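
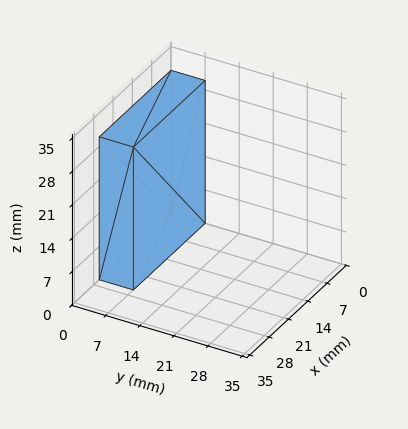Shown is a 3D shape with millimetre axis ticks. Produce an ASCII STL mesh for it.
Reading the render: the shape is a rectangular box, roughly 26 × 7 mm footprint and 30 mm tall (dimensions read to the nearest mm from the axis ticks). For the STL, each face is triangulated and given an outward normal.

solid part
  facet normal 0.0000 0.0000 -1.0000
    outer loop
      vertex 26.0 7.0 0.0
      vertex 26.0 0.0 0.0
      vertex 0.0 0.0 0.0
    endloop
  endfacet
  facet normal 0.0000 0.0000 -1.0000
    outer loop
      vertex 0.0 7.0 0.0
      vertex 26.0 7.0 0.0
      vertex 0.0 0.0 0.0
    endloop
  endfacet
  facet normal 0.0000 0.0000 1.0000
    outer loop
      vertex 0.0 0.0 30.0
      vertex 26.0 0.0 30.0
      vertex 26.0 7.0 30.0
    endloop
  endfacet
  facet normal 0.0000 0.0000 1.0000
    outer loop
      vertex 0.0 0.0 30.0
      vertex 26.0 7.0 30.0
      vertex 0.0 7.0 30.0
    endloop
  endfacet
  facet normal 0.0000 -1.0000 0.0000
    outer loop
      vertex 0.0 0.0 0.0
      vertex 26.0 0.0 0.0
      vertex 26.0 0.0 30.0
    endloop
  endfacet
  facet normal 0.0000 -1.0000 0.0000
    outer loop
      vertex 0.0 0.0 0.0
      vertex 26.0 0.0 30.0
      vertex 0.0 0.0 30.0
    endloop
  endfacet
  facet normal 0.0000 1.0000 0.0000
    outer loop
      vertex 26.0 7.0 30.0
      vertex 26.0 7.0 0.0
      vertex 0.0 7.0 0.0
    endloop
  endfacet
  facet normal 0.0000 1.0000 0.0000
    outer loop
      vertex 0.0 7.0 30.0
      vertex 26.0 7.0 30.0
      vertex 0.0 7.0 0.0
    endloop
  endfacet
  facet normal -1.0000 0.0000 0.0000
    outer loop
      vertex 0.0 7.0 30.0
      vertex 0.0 7.0 0.0
      vertex 0.0 0.0 0.0
    endloop
  endfacet
  facet normal -1.0000 0.0000 0.0000
    outer loop
      vertex 0.0 0.0 30.0
      vertex 0.0 7.0 30.0
      vertex 0.0 0.0 0.0
    endloop
  endfacet
  facet normal 1.0000 0.0000 0.0000
    outer loop
      vertex 26.0 0.0 0.0
      vertex 26.0 7.0 0.0
      vertex 26.0 7.0 30.0
    endloop
  endfacet
  facet normal 1.0000 0.0000 0.0000
    outer loop
      vertex 26.0 0.0 0.0
      vertex 26.0 7.0 30.0
      vertex 26.0 0.0 30.0
    endloop
  endfacet
endsolid part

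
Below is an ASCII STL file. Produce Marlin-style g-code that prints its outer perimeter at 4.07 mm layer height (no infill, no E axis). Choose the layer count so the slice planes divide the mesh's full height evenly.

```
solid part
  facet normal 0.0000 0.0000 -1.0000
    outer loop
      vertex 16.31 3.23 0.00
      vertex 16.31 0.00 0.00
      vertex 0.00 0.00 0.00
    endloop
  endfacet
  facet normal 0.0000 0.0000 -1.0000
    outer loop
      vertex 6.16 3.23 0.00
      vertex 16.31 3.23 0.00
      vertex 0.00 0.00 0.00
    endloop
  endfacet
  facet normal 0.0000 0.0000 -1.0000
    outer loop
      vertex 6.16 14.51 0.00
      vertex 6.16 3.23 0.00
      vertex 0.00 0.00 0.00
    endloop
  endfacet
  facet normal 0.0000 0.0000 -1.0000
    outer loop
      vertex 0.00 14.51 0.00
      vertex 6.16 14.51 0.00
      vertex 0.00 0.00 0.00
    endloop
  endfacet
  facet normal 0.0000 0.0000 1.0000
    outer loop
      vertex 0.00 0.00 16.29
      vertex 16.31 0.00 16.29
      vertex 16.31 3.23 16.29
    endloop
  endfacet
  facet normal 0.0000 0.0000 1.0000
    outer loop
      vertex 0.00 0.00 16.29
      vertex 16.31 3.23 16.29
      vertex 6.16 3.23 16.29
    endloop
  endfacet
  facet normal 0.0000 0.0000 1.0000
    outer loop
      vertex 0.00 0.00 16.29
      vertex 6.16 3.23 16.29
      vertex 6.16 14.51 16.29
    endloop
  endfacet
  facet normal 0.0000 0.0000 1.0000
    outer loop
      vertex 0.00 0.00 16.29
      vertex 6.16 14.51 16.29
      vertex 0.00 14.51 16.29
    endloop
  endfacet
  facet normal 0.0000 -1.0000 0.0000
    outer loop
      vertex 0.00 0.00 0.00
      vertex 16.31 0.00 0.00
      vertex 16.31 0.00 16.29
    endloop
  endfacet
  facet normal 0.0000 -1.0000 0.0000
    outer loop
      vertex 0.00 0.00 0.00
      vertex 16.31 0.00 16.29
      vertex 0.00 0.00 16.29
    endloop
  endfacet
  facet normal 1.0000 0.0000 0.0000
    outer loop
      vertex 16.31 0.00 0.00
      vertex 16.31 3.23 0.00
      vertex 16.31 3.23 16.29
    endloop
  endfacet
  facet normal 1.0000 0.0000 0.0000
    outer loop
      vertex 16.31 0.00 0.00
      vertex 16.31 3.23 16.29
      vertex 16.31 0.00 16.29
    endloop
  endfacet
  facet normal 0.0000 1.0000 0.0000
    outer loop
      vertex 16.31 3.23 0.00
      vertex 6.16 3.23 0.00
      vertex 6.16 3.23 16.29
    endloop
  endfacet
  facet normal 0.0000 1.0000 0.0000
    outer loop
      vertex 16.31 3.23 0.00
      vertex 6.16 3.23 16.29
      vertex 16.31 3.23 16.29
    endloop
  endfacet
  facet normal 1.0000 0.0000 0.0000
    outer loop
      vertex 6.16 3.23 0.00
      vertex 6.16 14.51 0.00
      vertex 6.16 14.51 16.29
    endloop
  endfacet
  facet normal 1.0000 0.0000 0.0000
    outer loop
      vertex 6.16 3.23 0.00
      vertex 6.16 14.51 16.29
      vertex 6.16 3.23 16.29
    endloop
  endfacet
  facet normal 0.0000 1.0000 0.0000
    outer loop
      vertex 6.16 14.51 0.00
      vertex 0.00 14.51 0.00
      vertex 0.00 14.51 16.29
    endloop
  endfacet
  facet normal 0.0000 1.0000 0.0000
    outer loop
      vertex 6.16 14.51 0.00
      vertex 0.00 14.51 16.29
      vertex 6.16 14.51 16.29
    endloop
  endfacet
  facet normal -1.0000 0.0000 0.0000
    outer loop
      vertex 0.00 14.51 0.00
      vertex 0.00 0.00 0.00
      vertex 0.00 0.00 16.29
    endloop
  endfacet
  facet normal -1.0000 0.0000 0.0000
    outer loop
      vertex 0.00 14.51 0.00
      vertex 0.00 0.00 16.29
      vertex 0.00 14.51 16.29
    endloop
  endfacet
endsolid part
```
; perimeter-only toolpath
G21 ; units = mm
G90 ; absolute positioning
G28 ; home
; layer 1
G0 Z4.07
G0 X0.00 Y0.00
G1 X16.31 Y0.00
G1 X16.31 Y3.23
G1 X6.16 Y3.23
G1 X6.16 Y14.51
G1 X0.00 Y14.51
G1 X0.00 Y0.00
; layer 2
G0 Z8.14
G0 X0.00 Y0.00
G1 X16.31 Y0.00
G1 X16.31 Y3.23
G1 X6.16 Y3.23
G1 X6.16 Y14.51
G1 X0.00 Y14.51
G1 X0.00 Y0.00
; layer 3
G0 Z12.22
G0 X0.00 Y0.00
G1 X16.31 Y0.00
G1 X16.31 Y3.23
G1 X6.16 Y3.23
G1 X6.16 Y14.51
G1 X0.00 Y14.51
G1 X0.00 Y0.00
; layer 4
G0 Z16.29
G0 X0.00 Y0.00
G1 X16.31 Y0.00
G1 X16.31 Y3.23
G1 X6.16 Y3.23
G1 X6.16 Y14.51
G1 X0.00 Y14.51
G1 X0.00 Y0.00
M2 ; end

The solid is an L-shaped prism: outer 16.3 × 14.5 mm, arm thicknesses ≈ 3.23 mm (horizontal) and 6.16 mm (vertical), extruded 16.3 mm in z. Slicing at Δz = 4.07 mm — 4 equal slices spanning the solid's height, so layer i sits at z = i·h/4 — gives 4 non-empty perimeters. Each is a 6-segment closed polygon; G0 lifts to the layer z and rapids to the start vertex, then G1 traces the edges.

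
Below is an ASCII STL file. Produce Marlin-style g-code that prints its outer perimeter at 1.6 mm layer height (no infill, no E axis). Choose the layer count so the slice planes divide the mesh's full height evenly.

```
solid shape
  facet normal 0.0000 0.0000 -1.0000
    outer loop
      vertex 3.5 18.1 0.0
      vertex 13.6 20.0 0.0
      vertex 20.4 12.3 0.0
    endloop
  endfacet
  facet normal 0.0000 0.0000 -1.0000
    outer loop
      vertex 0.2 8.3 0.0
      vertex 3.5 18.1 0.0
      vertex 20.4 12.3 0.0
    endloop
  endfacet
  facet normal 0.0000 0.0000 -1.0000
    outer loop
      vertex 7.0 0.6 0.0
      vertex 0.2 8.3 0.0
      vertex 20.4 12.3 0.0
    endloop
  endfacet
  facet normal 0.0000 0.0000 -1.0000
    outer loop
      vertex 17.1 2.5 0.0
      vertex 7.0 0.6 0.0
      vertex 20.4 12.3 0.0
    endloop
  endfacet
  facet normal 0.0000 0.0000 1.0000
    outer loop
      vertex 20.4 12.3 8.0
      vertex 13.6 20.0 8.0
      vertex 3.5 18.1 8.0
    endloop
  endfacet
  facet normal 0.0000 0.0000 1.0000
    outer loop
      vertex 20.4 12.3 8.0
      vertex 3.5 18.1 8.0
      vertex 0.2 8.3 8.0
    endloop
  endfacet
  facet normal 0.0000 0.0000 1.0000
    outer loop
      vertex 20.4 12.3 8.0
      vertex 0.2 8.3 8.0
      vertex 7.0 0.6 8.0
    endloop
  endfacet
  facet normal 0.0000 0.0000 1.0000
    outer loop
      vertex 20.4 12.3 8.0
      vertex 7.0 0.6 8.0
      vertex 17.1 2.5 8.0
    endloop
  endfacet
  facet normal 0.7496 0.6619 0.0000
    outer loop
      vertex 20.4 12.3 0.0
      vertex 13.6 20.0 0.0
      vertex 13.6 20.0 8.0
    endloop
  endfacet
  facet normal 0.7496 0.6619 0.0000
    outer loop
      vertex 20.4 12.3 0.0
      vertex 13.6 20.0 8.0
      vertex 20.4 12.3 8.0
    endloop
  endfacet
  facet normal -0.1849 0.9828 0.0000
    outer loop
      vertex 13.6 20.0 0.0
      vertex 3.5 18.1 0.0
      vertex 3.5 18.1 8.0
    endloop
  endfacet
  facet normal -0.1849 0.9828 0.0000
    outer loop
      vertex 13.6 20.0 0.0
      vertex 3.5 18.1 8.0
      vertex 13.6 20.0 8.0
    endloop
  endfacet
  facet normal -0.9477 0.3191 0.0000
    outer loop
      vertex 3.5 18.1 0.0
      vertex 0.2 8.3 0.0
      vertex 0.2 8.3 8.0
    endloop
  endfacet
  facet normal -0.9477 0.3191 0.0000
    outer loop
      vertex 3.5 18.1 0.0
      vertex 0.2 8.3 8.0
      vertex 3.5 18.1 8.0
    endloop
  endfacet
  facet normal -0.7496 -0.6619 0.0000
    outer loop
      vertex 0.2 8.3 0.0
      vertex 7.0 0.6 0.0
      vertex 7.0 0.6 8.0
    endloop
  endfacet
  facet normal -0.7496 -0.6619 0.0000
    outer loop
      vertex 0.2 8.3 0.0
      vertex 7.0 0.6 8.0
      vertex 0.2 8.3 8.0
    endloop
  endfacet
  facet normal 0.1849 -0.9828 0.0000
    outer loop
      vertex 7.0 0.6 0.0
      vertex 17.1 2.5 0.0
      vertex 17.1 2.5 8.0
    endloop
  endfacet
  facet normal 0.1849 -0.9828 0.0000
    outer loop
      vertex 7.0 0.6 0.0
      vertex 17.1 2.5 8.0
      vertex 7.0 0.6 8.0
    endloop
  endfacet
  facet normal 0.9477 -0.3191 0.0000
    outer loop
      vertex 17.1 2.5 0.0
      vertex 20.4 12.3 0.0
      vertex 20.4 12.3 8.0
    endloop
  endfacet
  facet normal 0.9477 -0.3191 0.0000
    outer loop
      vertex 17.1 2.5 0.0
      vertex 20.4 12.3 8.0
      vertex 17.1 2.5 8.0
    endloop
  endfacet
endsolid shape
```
; perimeter-only toolpath
G21 ; units = mm
G90 ; absolute positioning
G28 ; home
; layer 1
G0 Z1.6
G0 X20.4 Y12.3
G1 X13.6 Y20.0
G1 X3.5 Y18.1
G1 X0.2 Y8.3
G1 X7.0 Y0.6
G1 X17.1 Y2.5
G1 X20.4 Y12.3
; layer 2
G0 Z3.2
G0 X20.4 Y12.3
G1 X13.6 Y20.0
G1 X3.5 Y18.1
G1 X0.2 Y8.3
G1 X7.0 Y0.6
G1 X17.1 Y2.5
G1 X20.4 Y12.3
; layer 3
G0 Z4.8
G0 X20.4 Y12.3
G1 X13.6 Y20.0
G1 X3.5 Y18.1
G1 X0.2 Y8.3
G1 X7.0 Y0.6
G1 X17.1 Y2.5
G1 X20.4 Y12.3
; layer 4
G0 Z6.4
G0 X20.4 Y12.3
G1 X13.6 Y20.0
G1 X3.5 Y18.1
G1 X0.2 Y8.3
G1 X7.0 Y0.6
G1 X17.1 Y2.5
G1 X20.4 Y12.3
; layer 5
G0 Z8.0
G0 X20.4 Y12.3
G1 X13.6 Y20.0
G1 X3.5 Y18.1
G1 X0.2 Y8.3
G1 X7.0 Y0.6
G1 X17.1 Y2.5
G1 X20.4 Y12.3
M2 ; end

The solid is a regular 6-sided prism (a cylinder approximated with 6 flat sides), circumscribed radius ≈ 10.3 mm, height ≈ 8 mm. Slicing at Δz = 1.6 mm — 5 equal slices spanning the solid's height, so layer i sits at z = i·h/5 — gives 5 non-empty perimeters. Each is a 6-segment closed polygon; G0 lifts to the layer z and rapids to the start vertex, then G1 traces the edges.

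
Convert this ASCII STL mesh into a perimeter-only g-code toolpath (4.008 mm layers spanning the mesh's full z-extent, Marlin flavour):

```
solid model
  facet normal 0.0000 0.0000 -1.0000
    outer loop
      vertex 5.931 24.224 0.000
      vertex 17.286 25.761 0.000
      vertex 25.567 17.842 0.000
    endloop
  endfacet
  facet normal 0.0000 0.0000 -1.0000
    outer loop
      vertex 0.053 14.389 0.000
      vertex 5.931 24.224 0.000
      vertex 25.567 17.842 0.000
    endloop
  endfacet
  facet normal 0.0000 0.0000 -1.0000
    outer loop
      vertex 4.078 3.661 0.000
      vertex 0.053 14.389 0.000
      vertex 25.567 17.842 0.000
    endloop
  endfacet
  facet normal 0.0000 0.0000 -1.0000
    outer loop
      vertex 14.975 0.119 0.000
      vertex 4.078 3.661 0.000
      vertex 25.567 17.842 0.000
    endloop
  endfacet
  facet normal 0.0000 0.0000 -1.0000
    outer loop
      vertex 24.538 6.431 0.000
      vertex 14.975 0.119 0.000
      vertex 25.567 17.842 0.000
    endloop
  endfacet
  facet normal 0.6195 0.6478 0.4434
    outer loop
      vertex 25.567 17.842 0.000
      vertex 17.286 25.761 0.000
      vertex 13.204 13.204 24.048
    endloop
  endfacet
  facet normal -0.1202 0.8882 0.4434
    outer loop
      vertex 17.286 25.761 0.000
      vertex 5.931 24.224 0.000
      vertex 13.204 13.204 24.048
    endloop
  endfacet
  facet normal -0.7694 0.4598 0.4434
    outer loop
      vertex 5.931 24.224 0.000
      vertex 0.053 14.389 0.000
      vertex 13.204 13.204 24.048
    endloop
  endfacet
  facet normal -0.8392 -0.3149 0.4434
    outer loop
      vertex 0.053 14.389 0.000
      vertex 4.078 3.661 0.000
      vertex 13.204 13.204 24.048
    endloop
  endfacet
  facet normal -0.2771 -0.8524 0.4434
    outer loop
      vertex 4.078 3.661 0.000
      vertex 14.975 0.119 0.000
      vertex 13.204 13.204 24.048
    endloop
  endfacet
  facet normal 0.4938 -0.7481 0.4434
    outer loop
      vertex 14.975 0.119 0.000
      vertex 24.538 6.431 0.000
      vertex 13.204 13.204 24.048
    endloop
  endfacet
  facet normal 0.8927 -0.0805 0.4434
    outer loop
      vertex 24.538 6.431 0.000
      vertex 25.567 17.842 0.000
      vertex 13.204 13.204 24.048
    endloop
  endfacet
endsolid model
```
; perimeter-only toolpath
G21 ; units = mm
G90 ; absolute positioning
G28 ; home
; layer 1
G0 Z4.008
G0 X23.506 Y17.069
G1 X16.606 Y23.668
G1 X7.143 Y22.387
G1 X2.245 Y14.191
G1 X5.599 Y5.252
G1 X14.680 Y2.300
G1 X22.649 Y7.560
G1 X23.506 Y17.069
; layer 2
G0 Z8.016
G0 X21.446 Y16.296
G1 X15.925 Y21.575
G1 X8.355 Y20.551
G1 X4.437 Y13.994
G1 X7.120 Y6.842
G1 X14.385 Y4.481
G1 X20.760 Y8.689
G1 X21.446 Y16.296
; layer 3
G0 Z12.024
G0 X19.386 Y15.523
G1 X15.245 Y19.482
G1 X9.568 Y18.714
G1 X6.629 Y13.796
G1 X8.641 Y8.433
G1 X14.090 Y6.662
G1 X18.871 Y9.818
G1 X19.386 Y15.523
; layer 4
G0 Z16.032
G0 X17.325 Y14.750
G1 X14.565 Y17.390
G1 X10.780 Y16.877
G1 X8.820 Y13.599
G1 X10.162 Y10.023
G1 X13.794 Y8.842
G1 X16.982 Y10.946
G1 X17.325 Y14.750
; layer 5
G0 Z20.040
G0 X15.264 Y13.977
G1 X13.884 Y15.297
G1 X11.992 Y15.041
G1 X11.012 Y13.402
G1 X11.683 Y11.614
G1 X13.499 Y11.023
G1 X15.093 Y12.075
G1 X15.264 Y13.977
M2 ; end

The solid is a regular 7-sided pyramid, base circumscribed radius ≈ 13.2 mm, apex at z ≈ 24 mm. Slicing at Δz = 4.008 mm — 6 equal slices spanning the solid's height, so layer i sits at z = i·h/6 — gives 5 non-empty perimeters. Each is a 7-segment closed polygon; G0 lifts to the layer z and rapids to the start vertex, then G1 traces the edges. The cross-section shrinks linearly with z (the slice at the apex is degenerate and omitted).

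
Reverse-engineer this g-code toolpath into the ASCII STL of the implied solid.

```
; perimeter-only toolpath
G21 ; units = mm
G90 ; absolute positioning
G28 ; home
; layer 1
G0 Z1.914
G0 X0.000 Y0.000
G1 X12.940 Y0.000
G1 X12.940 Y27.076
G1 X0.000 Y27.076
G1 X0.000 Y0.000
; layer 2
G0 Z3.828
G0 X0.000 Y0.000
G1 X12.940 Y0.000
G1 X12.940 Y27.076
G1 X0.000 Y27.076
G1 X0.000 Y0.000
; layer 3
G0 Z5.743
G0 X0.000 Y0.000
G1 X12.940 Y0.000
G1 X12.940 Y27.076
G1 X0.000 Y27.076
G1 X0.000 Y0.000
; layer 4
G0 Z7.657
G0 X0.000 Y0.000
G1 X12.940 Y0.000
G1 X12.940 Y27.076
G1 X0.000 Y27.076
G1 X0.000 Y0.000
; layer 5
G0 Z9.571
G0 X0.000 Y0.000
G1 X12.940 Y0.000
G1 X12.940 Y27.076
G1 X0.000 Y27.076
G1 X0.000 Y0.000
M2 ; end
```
solid part
  facet normal 0.0000 0.0000 -1.0000
    outer loop
      vertex 12.940 27.076 0.000
      vertex 12.940 0.000 0.000
      vertex 0.000 0.000 0.000
    endloop
  endfacet
  facet normal 0.0000 0.0000 -1.0000
    outer loop
      vertex 0.000 27.076 0.000
      vertex 12.940 27.076 0.000
      vertex 0.000 0.000 0.000
    endloop
  endfacet
  facet normal 0.0000 0.0000 1.0000
    outer loop
      vertex 0.000 0.000 9.571
      vertex 12.940 0.000 9.571
      vertex 12.940 27.076 9.571
    endloop
  endfacet
  facet normal 0.0000 0.0000 1.0000
    outer loop
      vertex 0.000 0.000 9.571
      vertex 12.940 27.076 9.571
      vertex 0.000 27.076 9.571
    endloop
  endfacet
  facet normal 0.0000 -1.0000 0.0000
    outer loop
      vertex 0.000 0.000 0.000
      vertex 12.940 0.000 0.000
      vertex 12.940 0.000 9.571
    endloop
  endfacet
  facet normal 0.0000 -1.0000 0.0000
    outer loop
      vertex 0.000 0.000 0.000
      vertex 12.940 0.000 9.571
      vertex 0.000 0.000 9.571
    endloop
  endfacet
  facet normal 0.0000 1.0000 0.0000
    outer loop
      vertex 12.940 27.076 9.571
      vertex 12.940 27.076 0.000
      vertex 0.000 27.076 0.000
    endloop
  endfacet
  facet normal 0.0000 1.0000 0.0000
    outer loop
      vertex 0.000 27.076 9.571
      vertex 12.940 27.076 9.571
      vertex 0.000 27.076 0.000
    endloop
  endfacet
  facet normal -1.0000 0.0000 0.0000
    outer loop
      vertex 0.000 27.076 9.571
      vertex 0.000 27.076 0.000
      vertex 0.000 0.000 0.000
    endloop
  endfacet
  facet normal -1.0000 0.0000 0.0000
    outer loop
      vertex 0.000 0.000 9.571
      vertex 0.000 27.076 9.571
      vertex 0.000 0.000 0.000
    endloop
  endfacet
  facet normal 1.0000 0.0000 0.0000
    outer loop
      vertex 12.940 0.000 0.000
      vertex 12.940 27.076 0.000
      vertex 12.940 27.076 9.571
    endloop
  endfacet
  facet normal 1.0000 0.0000 0.0000
    outer loop
      vertex 12.940 0.000 0.000
      vertex 12.940 27.076 9.571
      vertex 12.940 0.000 9.571
    endloop
  endfacet
endsolid part

The G0 Z moves step by Δz≈1.914 mm. Every layer's G1 loop is the same polygon, so the solid is a straight extrusion of it from z=0 to z≈9.57. Closing with flat bottom and top caps and triangulating gives 12 facets — a rectangular box, roughly 12.9 × 27.1 mm footprint and 9.57 mm tall.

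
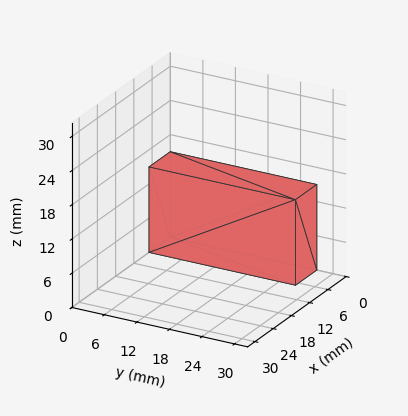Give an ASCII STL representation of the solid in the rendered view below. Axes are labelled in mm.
Reading the render: the shape is a rectangular box, roughly 7 × 27 mm footprint and 15 mm tall (dimensions read to the nearest mm from the axis ticks). For the STL, each face is triangulated and given an outward normal.

solid part
  facet normal 0.0000 0.0000 -1.0000
    outer loop
      vertex 7.0 27.0 0.0
      vertex 7.0 0.0 0.0
      vertex 0.0 0.0 0.0
    endloop
  endfacet
  facet normal 0.0000 0.0000 -1.0000
    outer loop
      vertex 0.0 27.0 0.0
      vertex 7.0 27.0 0.0
      vertex 0.0 0.0 0.0
    endloop
  endfacet
  facet normal 0.0000 0.0000 1.0000
    outer loop
      vertex 0.0 0.0 15.0
      vertex 7.0 0.0 15.0
      vertex 7.0 27.0 15.0
    endloop
  endfacet
  facet normal 0.0000 0.0000 1.0000
    outer loop
      vertex 0.0 0.0 15.0
      vertex 7.0 27.0 15.0
      vertex 0.0 27.0 15.0
    endloop
  endfacet
  facet normal 0.0000 -1.0000 0.0000
    outer loop
      vertex 0.0 0.0 0.0
      vertex 7.0 0.0 0.0
      vertex 7.0 0.0 15.0
    endloop
  endfacet
  facet normal 0.0000 -1.0000 0.0000
    outer loop
      vertex 0.0 0.0 0.0
      vertex 7.0 0.0 15.0
      vertex 0.0 0.0 15.0
    endloop
  endfacet
  facet normal 0.0000 1.0000 0.0000
    outer loop
      vertex 7.0 27.0 15.0
      vertex 7.0 27.0 0.0
      vertex 0.0 27.0 0.0
    endloop
  endfacet
  facet normal 0.0000 1.0000 0.0000
    outer loop
      vertex 0.0 27.0 15.0
      vertex 7.0 27.0 15.0
      vertex 0.0 27.0 0.0
    endloop
  endfacet
  facet normal -1.0000 0.0000 0.0000
    outer loop
      vertex 0.0 27.0 15.0
      vertex 0.0 27.0 0.0
      vertex 0.0 0.0 0.0
    endloop
  endfacet
  facet normal -1.0000 0.0000 0.0000
    outer loop
      vertex 0.0 0.0 15.0
      vertex 0.0 27.0 15.0
      vertex 0.0 0.0 0.0
    endloop
  endfacet
  facet normal 1.0000 0.0000 0.0000
    outer loop
      vertex 7.0 0.0 0.0
      vertex 7.0 27.0 0.0
      vertex 7.0 27.0 15.0
    endloop
  endfacet
  facet normal 1.0000 0.0000 0.0000
    outer loop
      vertex 7.0 0.0 0.0
      vertex 7.0 27.0 15.0
      vertex 7.0 0.0 15.0
    endloop
  endfacet
endsolid part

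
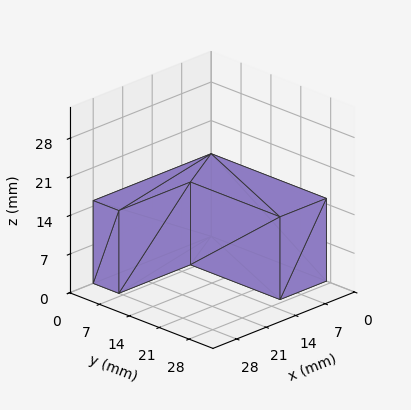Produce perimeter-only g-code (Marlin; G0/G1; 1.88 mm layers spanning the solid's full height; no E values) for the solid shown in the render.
Reading the render: the shape is an L-shaped prism: outer 28 × 27 mm, arm thicknesses ≈ 6 mm (horizontal) and 11 mm (vertical), extruded 15 mm in z (dimensions read to the nearest mm from the axis ticks). For the g-code, the solid's height is divided into equal slices at the stated Δz and each level perimeter traced with G1 moves after a G0 lift.

; perimeter-only toolpath
G21 ; units = mm
G90 ; absolute positioning
G28 ; home
; layer 1
G0 Z1.88
G0 X0.00 Y0.00
G1 X28.00 Y0.00
G1 X28.00 Y6.00
G1 X11.00 Y6.00
G1 X11.00 Y27.00
G1 X0.00 Y27.00
G1 X0.00 Y0.00
; layer 2
G0 Z3.75
G0 X0.00 Y0.00
G1 X28.00 Y0.00
G1 X28.00 Y6.00
G1 X11.00 Y6.00
G1 X11.00 Y27.00
G1 X0.00 Y27.00
G1 X0.00 Y0.00
; layer 3
G0 Z5.62
G0 X0.00 Y0.00
G1 X28.00 Y0.00
G1 X28.00 Y6.00
G1 X11.00 Y6.00
G1 X11.00 Y27.00
G1 X0.00 Y27.00
G1 X0.00 Y0.00
; layer 4
G0 Z7.50
G0 X0.00 Y0.00
G1 X28.00 Y0.00
G1 X28.00 Y6.00
G1 X11.00 Y6.00
G1 X11.00 Y27.00
G1 X0.00 Y27.00
G1 X0.00 Y0.00
; layer 5
G0 Z9.38
G0 X0.00 Y0.00
G1 X28.00 Y0.00
G1 X28.00 Y6.00
G1 X11.00 Y6.00
G1 X11.00 Y27.00
G1 X0.00 Y27.00
G1 X0.00 Y0.00
; layer 6
G0 Z11.25
G0 X0.00 Y0.00
G1 X28.00 Y0.00
G1 X28.00 Y6.00
G1 X11.00 Y6.00
G1 X11.00 Y27.00
G1 X0.00 Y27.00
G1 X0.00 Y0.00
; layer 7
G0 Z13.12
G0 X0.00 Y0.00
G1 X28.00 Y0.00
G1 X28.00 Y6.00
G1 X11.00 Y6.00
G1 X11.00 Y27.00
G1 X0.00 Y27.00
G1 X0.00 Y0.00
; layer 8
G0 Z15.00
G0 X0.00 Y0.00
G1 X28.00 Y0.00
G1 X28.00 Y6.00
G1 X11.00 Y6.00
G1 X11.00 Y27.00
G1 X0.00 Y27.00
G1 X0.00 Y0.00
M2 ; end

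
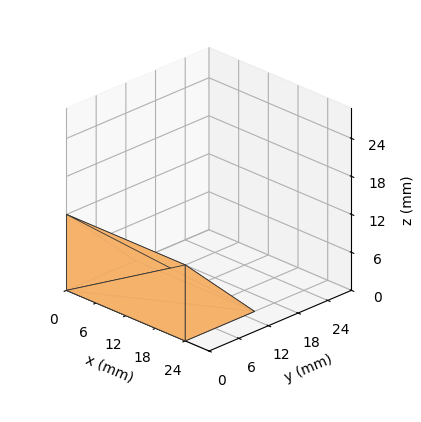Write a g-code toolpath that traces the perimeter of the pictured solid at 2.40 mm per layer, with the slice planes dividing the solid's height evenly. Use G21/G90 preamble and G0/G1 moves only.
Reading the render: the shape is a wedge (ramp): 24 × 14 mm base, rising to 12 mm along the y=0 edge and sloping linearly to z=0 at y=14 (dimensions read to the nearest mm from the axis ticks). For the g-code, the solid's height is divided into equal slices at the stated Δz and each level perimeter traced with G1 moves after a G0 lift.

; perimeter-only toolpath
G21 ; units = mm
G90 ; absolute positioning
G28 ; home
; layer 1
G0 Z2.40
G0 X0.00 Y0.00
G1 X24.00 Y0.00
G1 X24.00 Y11.20
G1 X0.00 Y11.20
G1 X0.00 Y0.00
; layer 2
G0 Z4.80
G0 X0.00 Y0.00
G1 X24.00 Y0.00
G1 X24.00 Y8.40
G1 X0.00 Y8.40
G1 X0.00 Y0.00
; layer 3
G0 Z7.20
G0 X0.00 Y0.00
G1 X24.00 Y0.00
G1 X24.00 Y5.60
G1 X0.00 Y5.60
G1 X0.00 Y0.00
; layer 4
G0 Z9.60
G0 X0.00 Y0.00
G1 X24.00 Y0.00
G1 X24.00 Y2.80
G1 X0.00 Y2.80
G1 X0.00 Y0.00
M2 ; end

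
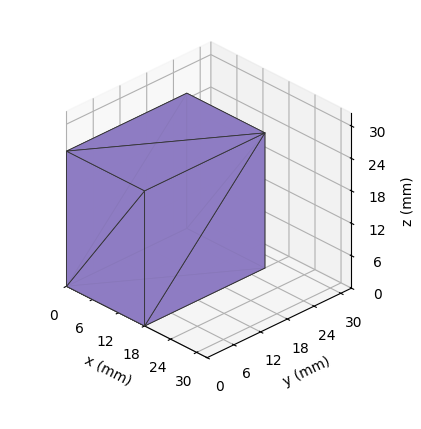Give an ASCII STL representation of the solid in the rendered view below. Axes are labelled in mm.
Reading the render: the shape is a rectangular box, roughly 18 × 27 mm footprint and 25 mm tall (dimensions read to the nearest mm from the axis ticks). For the STL, each face is triangulated and given an outward normal.

solid part
  facet normal 0.0000 0.0000 -1.0000
    outer loop
      vertex 18.0 27.0 0.0
      vertex 18.0 0.0 0.0
      vertex 0.0 0.0 0.0
    endloop
  endfacet
  facet normal 0.0000 0.0000 -1.0000
    outer loop
      vertex 0.0 27.0 0.0
      vertex 18.0 27.0 0.0
      vertex 0.0 0.0 0.0
    endloop
  endfacet
  facet normal 0.0000 0.0000 1.0000
    outer loop
      vertex 0.0 0.0 25.0
      vertex 18.0 0.0 25.0
      vertex 18.0 27.0 25.0
    endloop
  endfacet
  facet normal 0.0000 0.0000 1.0000
    outer loop
      vertex 0.0 0.0 25.0
      vertex 18.0 27.0 25.0
      vertex 0.0 27.0 25.0
    endloop
  endfacet
  facet normal 0.0000 -1.0000 0.0000
    outer loop
      vertex 0.0 0.0 0.0
      vertex 18.0 0.0 0.0
      vertex 18.0 0.0 25.0
    endloop
  endfacet
  facet normal 0.0000 -1.0000 0.0000
    outer loop
      vertex 0.0 0.0 0.0
      vertex 18.0 0.0 25.0
      vertex 0.0 0.0 25.0
    endloop
  endfacet
  facet normal 0.0000 1.0000 0.0000
    outer loop
      vertex 18.0 27.0 25.0
      vertex 18.0 27.0 0.0
      vertex 0.0 27.0 0.0
    endloop
  endfacet
  facet normal 0.0000 1.0000 0.0000
    outer loop
      vertex 0.0 27.0 25.0
      vertex 18.0 27.0 25.0
      vertex 0.0 27.0 0.0
    endloop
  endfacet
  facet normal -1.0000 0.0000 0.0000
    outer loop
      vertex 0.0 27.0 25.0
      vertex 0.0 27.0 0.0
      vertex 0.0 0.0 0.0
    endloop
  endfacet
  facet normal -1.0000 0.0000 0.0000
    outer loop
      vertex 0.0 0.0 25.0
      vertex 0.0 27.0 25.0
      vertex 0.0 0.0 0.0
    endloop
  endfacet
  facet normal 1.0000 0.0000 0.0000
    outer loop
      vertex 18.0 0.0 0.0
      vertex 18.0 27.0 0.0
      vertex 18.0 27.0 25.0
    endloop
  endfacet
  facet normal 1.0000 0.0000 0.0000
    outer loop
      vertex 18.0 0.0 0.0
      vertex 18.0 27.0 25.0
      vertex 18.0 0.0 25.0
    endloop
  endfacet
endsolid part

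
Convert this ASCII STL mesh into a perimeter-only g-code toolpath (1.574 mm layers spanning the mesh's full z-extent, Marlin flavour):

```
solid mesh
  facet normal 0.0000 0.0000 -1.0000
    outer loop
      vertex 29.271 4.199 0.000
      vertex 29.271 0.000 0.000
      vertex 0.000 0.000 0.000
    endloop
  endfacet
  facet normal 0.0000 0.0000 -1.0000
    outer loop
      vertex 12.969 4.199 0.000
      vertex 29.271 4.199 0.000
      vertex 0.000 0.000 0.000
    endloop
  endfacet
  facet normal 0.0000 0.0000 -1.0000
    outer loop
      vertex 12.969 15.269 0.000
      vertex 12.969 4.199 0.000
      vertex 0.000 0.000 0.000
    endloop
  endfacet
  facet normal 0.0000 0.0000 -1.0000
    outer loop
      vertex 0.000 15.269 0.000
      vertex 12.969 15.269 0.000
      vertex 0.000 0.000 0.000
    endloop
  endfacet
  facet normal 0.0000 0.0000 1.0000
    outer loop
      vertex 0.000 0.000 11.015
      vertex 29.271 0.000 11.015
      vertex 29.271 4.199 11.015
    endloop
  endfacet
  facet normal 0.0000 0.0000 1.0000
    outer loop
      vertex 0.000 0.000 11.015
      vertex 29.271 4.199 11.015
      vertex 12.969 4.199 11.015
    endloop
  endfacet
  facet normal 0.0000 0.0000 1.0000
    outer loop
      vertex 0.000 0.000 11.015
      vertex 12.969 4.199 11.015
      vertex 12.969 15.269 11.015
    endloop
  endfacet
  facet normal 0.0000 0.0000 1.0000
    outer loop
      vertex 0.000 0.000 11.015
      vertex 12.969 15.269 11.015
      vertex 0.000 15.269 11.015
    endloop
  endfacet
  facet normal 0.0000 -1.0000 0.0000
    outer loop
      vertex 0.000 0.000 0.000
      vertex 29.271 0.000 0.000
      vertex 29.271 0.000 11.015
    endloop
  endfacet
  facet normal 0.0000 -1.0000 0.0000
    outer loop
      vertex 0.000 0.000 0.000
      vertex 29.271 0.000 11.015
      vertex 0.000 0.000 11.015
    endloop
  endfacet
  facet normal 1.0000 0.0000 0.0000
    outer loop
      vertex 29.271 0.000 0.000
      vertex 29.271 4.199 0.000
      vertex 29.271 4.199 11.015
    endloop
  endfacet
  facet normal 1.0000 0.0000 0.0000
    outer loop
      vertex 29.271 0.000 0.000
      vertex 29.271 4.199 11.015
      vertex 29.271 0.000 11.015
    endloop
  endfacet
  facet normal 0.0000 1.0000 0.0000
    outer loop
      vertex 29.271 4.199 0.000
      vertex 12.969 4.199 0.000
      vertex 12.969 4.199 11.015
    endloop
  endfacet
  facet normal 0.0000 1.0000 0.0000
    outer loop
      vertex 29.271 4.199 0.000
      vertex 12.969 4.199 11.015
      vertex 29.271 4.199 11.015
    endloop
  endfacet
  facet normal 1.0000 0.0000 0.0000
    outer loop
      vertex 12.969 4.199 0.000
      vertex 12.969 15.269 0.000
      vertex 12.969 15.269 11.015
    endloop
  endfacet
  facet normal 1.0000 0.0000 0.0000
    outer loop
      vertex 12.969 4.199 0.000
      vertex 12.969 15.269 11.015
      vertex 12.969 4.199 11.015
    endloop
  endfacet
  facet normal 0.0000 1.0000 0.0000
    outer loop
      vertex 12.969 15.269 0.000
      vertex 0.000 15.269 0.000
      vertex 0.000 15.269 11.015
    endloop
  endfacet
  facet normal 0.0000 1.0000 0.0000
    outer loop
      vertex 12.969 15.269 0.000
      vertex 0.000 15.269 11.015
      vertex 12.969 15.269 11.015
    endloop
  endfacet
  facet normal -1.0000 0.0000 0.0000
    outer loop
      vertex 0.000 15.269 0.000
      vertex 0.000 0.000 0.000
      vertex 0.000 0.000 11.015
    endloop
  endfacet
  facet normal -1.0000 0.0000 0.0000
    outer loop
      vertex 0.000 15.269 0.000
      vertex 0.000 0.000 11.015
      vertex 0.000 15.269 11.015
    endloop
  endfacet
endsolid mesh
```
; perimeter-only toolpath
G21 ; units = mm
G90 ; absolute positioning
G28 ; home
; layer 1
G0 Z1.574
G0 X0.000 Y0.000
G1 X29.271 Y0.000
G1 X29.271 Y4.199
G1 X12.969 Y4.199
G1 X12.969 Y15.269
G1 X0.000 Y15.269
G1 X0.000 Y0.000
; layer 2
G0 Z3.147
G0 X0.000 Y0.000
G1 X29.271 Y0.000
G1 X29.271 Y4.199
G1 X12.969 Y4.199
G1 X12.969 Y15.269
G1 X0.000 Y15.269
G1 X0.000 Y0.000
; layer 3
G0 Z4.721
G0 X0.000 Y0.000
G1 X29.271 Y0.000
G1 X29.271 Y4.199
G1 X12.969 Y4.199
G1 X12.969 Y15.269
G1 X0.000 Y15.269
G1 X0.000 Y0.000
; layer 4
G0 Z6.294
G0 X0.000 Y0.000
G1 X29.271 Y0.000
G1 X29.271 Y4.199
G1 X12.969 Y4.199
G1 X12.969 Y15.269
G1 X0.000 Y15.269
G1 X0.000 Y0.000
; layer 5
G0 Z7.868
G0 X0.000 Y0.000
G1 X29.271 Y0.000
G1 X29.271 Y4.199
G1 X12.969 Y4.199
G1 X12.969 Y15.269
G1 X0.000 Y15.269
G1 X0.000 Y0.000
; layer 6
G0 Z9.441
G0 X0.000 Y0.000
G1 X29.271 Y0.000
G1 X29.271 Y4.199
G1 X12.969 Y4.199
G1 X12.969 Y15.269
G1 X0.000 Y15.269
G1 X0.000 Y0.000
; layer 7
G0 Z11.015
G0 X0.000 Y0.000
G1 X29.271 Y0.000
G1 X29.271 Y4.199
G1 X12.969 Y4.199
G1 X12.969 Y15.269
G1 X0.000 Y15.269
G1 X0.000 Y0.000
M2 ; end

The solid is an L-shaped prism: outer 29.3 × 15.3 mm, arm thicknesses ≈ 4.2 mm (horizontal) and 13 mm (vertical), extruded 11 mm in z. Slicing at Δz = 1.574 mm — 7 equal slices spanning the solid's height, so layer i sits at z = i·h/7 — gives 7 non-empty perimeters. Each is a 6-segment closed polygon; G0 lifts to the layer z and rapids to the start vertex, then G1 traces the edges.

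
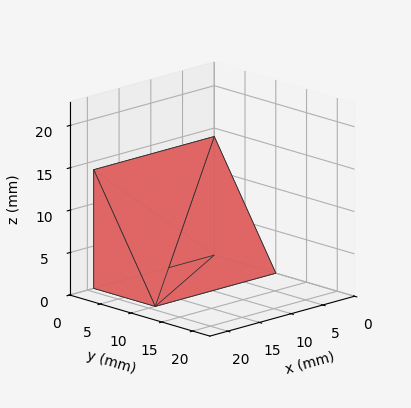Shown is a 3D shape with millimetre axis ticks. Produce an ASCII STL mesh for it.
Reading the render: the shape is a wedge (ramp): 19 × 10 mm base, rising to 14 mm along the y=0 edge and sloping linearly to z=0 at y=10 (dimensions read to the nearest mm from the axis ticks). For the STL, each face is triangulated and given an outward normal.

solid part
  facet normal 0.0000 0.0000 -1.0000
    outer loop
      vertex 19.0 10.0 0.0
      vertex 19.0 0.0 0.0
      vertex 0.0 0.0 0.0
    endloop
  endfacet
  facet normal 0.0000 0.0000 -1.0000
    outer loop
      vertex 0.0 10.0 0.0
      vertex 19.0 10.0 0.0
      vertex 0.0 0.0 0.0
    endloop
  endfacet
  facet normal 0.0000 -1.0000 0.0000
    outer loop
      vertex 0.0 0.0 0.0
      vertex 19.0 0.0 0.0
      vertex 19.0 0.0 14.0
    endloop
  endfacet
  facet normal 0.0000 -1.0000 0.0000
    outer loop
      vertex 0.0 0.0 0.0
      vertex 19.0 0.0 14.0
      vertex 0.0 0.0 14.0
    endloop
  endfacet
  facet normal 0.0000 0.8137 0.5812
    outer loop
      vertex 0.0 0.0 14.0
      vertex 19.0 0.0 14.0
      vertex 19.0 10.0 0.0
    endloop
  endfacet
  facet normal 0.0000 0.8137 0.5812
    outer loop
      vertex 0.0 0.0 14.0
      vertex 19.0 10.0 0.0
      vertex 0.0 10.0 0.0
    endloop
  endfacet
  facet normal -1.0000 0.0000 0.0000
    outer loop
      vertex 0.0 0.0 14.0
      vertex 0.0 10.0 0.0
      vertex 0.0 0.0 0.0
    endloop
  endfacet
  facet normal 1.0000 0.0000 0.0000
    outer loop
      vertex 19.0 0.0 0.0
      vertex 19.0 10.0 0.0
      vertex 19.0 0.0 14.0
    endloop
  endfacet
endsolid part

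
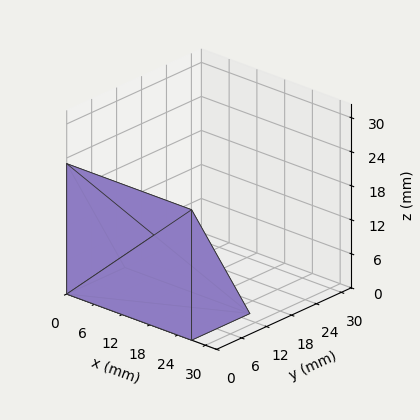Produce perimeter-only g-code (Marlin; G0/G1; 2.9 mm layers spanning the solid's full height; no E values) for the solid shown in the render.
Reading the render: the shape is a wedge (ramp): 27 × 14 mm base, rising to 23 mm along the y=0 edge and sloping linearly to z=0 at y=14 (dimensions read to the nearest mm from the axis ticks). For the g-code, the solid's height is divided into equal slices at the stated Δz and each level perimeter traced with G1 moves after a G0 lift.

; perimeter-only toolpath
G21 ; units = mm
G90 ; absolute positioning
G28 ; home
; layer 1
G0 Z2.9
G0 X0.0 Y0.0
G1 X27.0 Y0.0
G1 X27.0 Y12.2
G1 X0.0 Y12.2
G1 X0.0 Y0.0
; layer 2
G0 Z5.8
G0 X0.0 Y0.0
G1 X27.0 Y0.0
G1 X27.0 Y10.5
G1 X0.0 Y10.5
G1 X0.0 Y0.0
; layer 3
G0 Z8.6
G0 X0.0 Y0.0
G1 X27.0 Y0.0
G1 X27.0 Y8.8
G1 X0.0 Y8.8
G1 X0.0 Y0.0
; layer 4
G0 Z11.5
G0 X0.0 Y0.0
G1 X27.0 Y0.0
G1 X27.0 Y7.0
G1 X0.0 Y7.0
G1 X0.0 Y0.0
; layer 5
G0 Z14.4
G0 X0.0 Y0.0
G1 X27.0 Y0.0
G1 X27.0 Y5.2
G1 X0.0 Y5.2
G1 X0.0 Y0.0
; layer 6
G0 Z17.2
G0 X0.0 Y0.0
G1 X27.0 Y0.0
G1 X27.0 Y3.5
G1 X0.0 Y3.5
G1 X0.0 Y0.0
; layer 7
G0 Z20.1
G0 X0.0 Y0.0
G1 X27.0 Y0.0
G1 X27.0 Y1.8
G1 X0.0 Y1.8
G1 X0.0 Y0.0
M2 ; end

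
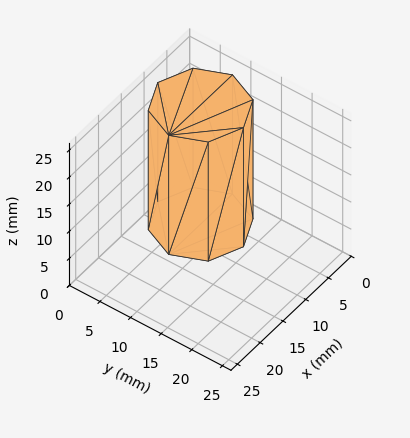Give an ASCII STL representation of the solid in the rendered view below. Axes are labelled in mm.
Reading the render: the shape is a regular 8-sided prism (a cylinder approximated with 8 flat sides), circumscribed radius ≈ 7 mm, height ≈ 22 mm (dimensions read to the nearest mm from the axis ticks). For the STL, each face is triangulated and given an outward normal.

solid part
  facet normal 0.0000 0.0000 -1.0000
    outer loop
      vertex 7.0 14.0 0.0
      vertex 11.9 11.9 0.0
      vertex 14.0 7.0 0.0
    endloop
  endfacet
  facet normal 0.0000 0.0000 -1.0000
    outer loop
      vertex 2.1 11.9 0.0
      vertex 7.0 14.0 0.0
      vertex 14.0 7.0 0.0
    endloop
  endfacet
  facet normal 0.0000 0.0000 -1.0000
    outer loop
      vertex 0.0 7.0 0.0
      vertex 2.1 11.9 0.0
      vertex 14.0 7.0 0.0
    endloop
  endfacet
  facet normal 0.0000 0.0000 -1.0000
    outer loop
      vertex 2.1 2.1 0.0
      vertex 0.0 7.0 0.0
      vertex 14.0 7.0 0.0
    endloop
  endfacet
  facet normal 0.0000 0.0000 -1.0000
    outer loop
      vertex 7.0 0.0 0.0
      vertex 2.1 2.1 0.0
      vertex 14.0 7.0 0.0
    endloop
  endfacet
  facet normal 0.0000 0.0000 -1.0000
    outer loop
      vertex 11.9 2.1 0.0
      vertex 7.0 0.0 0.0
      vertex 14.0 7.0 0.0
    endloop
  endfacet
  facet normal 0.0000 0.0000 1.0000
    outer loop
      vertex 14.0 7.0 22.0
      vertex 11.9 11.9 22.0
      vertex 7.0 14.0 22.0
    endloop
  endfacet
  facet normal 0.0000 0.0000 1.0000
    outer loop
      vertex 14.0 7.0 22.0
      vertex 7.0 14.0 22.0
      vertex 2.1 11.9 22.0
    endloop
  endfacet
  facet normal 0.0000 0.0000 1.0000
    outer loop
      vertex 14.0 7.0 22.0
      vertex 2.1 11.9 22.0
      vertex 0.0 7.0 22.0
    endloop
  endfacet
  facet normal 0.0000 0.0000 1.0000
    outer loop
      vertex 14.0 7.0 22.0
      vertex 0.0 7.0 22.0
      vertex 2.1 2.1 22.0
    endloop
  endfacet
  facet normal 0.0000 0.0000 1.0000
    outer loop
      vertex 14.0 7.0 22.0
      vertex 2.1 2.1 22.0
      vertex 7.0 0.0 22.0
    endloop
  endfacet
  facet normal 0.0000 0.0000 1.0000
    outer loop
      vertex 14.0 7.0 22.0
      vertex 7.0 0.0 22.0
      vertex 11.9 2.1 22.0
    endloop
  endfacet
  facet normal 0.9191 0.3939 0.0000
    outer loop
      vertex 14.0 7.0 0.0
      vertex 11.9 11.9 0.0
      vertex 11.9 11.9 22.0
    endloop
  endfacet
  facet normal 0.9191 0.3939 0.0000
    outer loop
      vertex 14.0 7.0 0.0
      vertex 11.9 11.9 22.0
      vertex 14.0 7.0 22.0
    endloop
  endfacet
  facet normal 0.3939 0.9191 0.0000
    outer loop
      vertex 11.9 11.9 0.0
      vertex 7.0 14.0 0.0
      vertex 7.0 14.0 22.0
    endloop
  endfacet
  facet normal 0.3939 0.9191 0.0000
    outer loop
      vertex 11.9 11.9 0.0
      vertex 7.0 14.0 22.0
      vertex 11.9 11.9 22.0
    endloop
  endfacet
  facet normal -0.3939 0.9191 0.0000
    outer loop
      vertex 7.0 14.0 0.0
      vertex 2.1 11.9 0.0
      vertex 2.1 11.9 22.0
    endloop
  endfacet
  facet normal -0.3939 0.9191 0.0000
    outer loop
      vertex 7.0 14.0 0.0
      vertex 2.1 11.9 22.0
      vertex 7.0 14.0 22.0
    endloop
  endfacet
  facet normal -0.9191 0.3939 0.0000
    outer loop
      vertex 2.1 11.9 0.0
      vertex 0.0 7.0 0.0
      vertex 0.0 7.0 22.0
    endloop
  endfacet
  facet normal -0.9191 0.3939 0.0000
    outer loop
      vertex 2.1 11.9 0.0
      vertex 0.0 7.0 22.0
      vertex 2.1 11.9 22.0
    endloop
  endfacet
  facet normal -0.9191 -0.3939 0.0000
    outer loop
      vertex 0.0 7.0 0.0
      vertex 2.1 2.1 0.0
      vertex 2.1 2.1 22.0
    endloop
  endfacet
  facet normal -0.9191 -0.3939 0.0000
    outer loop
      vertex 0.0 7.0 0.0
      vertex 2.1 2.1 22.0
      vertex 0.0 7.0 22.0
    endloop
  endfacet
  facet normal -0.3939 -0.9191 0.0000
    outer loop
      vertex 2.1 2.1 0.0
      vertex 7.0 0.0 0.0
      vertex 7.0 0.0 22.0
    endloop
  endfacet
  facet normal -0.3939 -0.9191 0.0000
    outer loop
      vertex 2.1 2.1 0.0
      vertex 7.0 0.0 22.0
      vertex 2.1 2.1 22.0
    endloop
  endfacet
  facet normal 0.3939 -0.9191 0.0000
    outer loop
      vertex 7.0 0.0 0.0
      vertex 11.9 2.1 0.0
      vertex 11.9 2.1 22.0
    endloop
  endfacet
  facet normal 0.3939 -0.9191 0.0000
    outer loop
      vertex 7.0 0.0 0.0
      vertex 11.9 2.1 22.0
      vertex 7.0 0.0 22.0
    endloop
  endfacet
  facet normal 0.9191 -0.3939 0.0000
    outer loop
      vertex 11.9 2.1 0.0
      vertex 14.0 7.0 0.0
      vertex 14.0 7.0 22.0
    endloop
  endfacet
  facet normal 0.9191 -0.3939 0.0000
    outer loop
      vertex 11.9 2.1 0.0
      vertex 14.0 7.0 22.0
      vertex 11.9 2.1 22.0
    endloop
  endfacet
endsolid part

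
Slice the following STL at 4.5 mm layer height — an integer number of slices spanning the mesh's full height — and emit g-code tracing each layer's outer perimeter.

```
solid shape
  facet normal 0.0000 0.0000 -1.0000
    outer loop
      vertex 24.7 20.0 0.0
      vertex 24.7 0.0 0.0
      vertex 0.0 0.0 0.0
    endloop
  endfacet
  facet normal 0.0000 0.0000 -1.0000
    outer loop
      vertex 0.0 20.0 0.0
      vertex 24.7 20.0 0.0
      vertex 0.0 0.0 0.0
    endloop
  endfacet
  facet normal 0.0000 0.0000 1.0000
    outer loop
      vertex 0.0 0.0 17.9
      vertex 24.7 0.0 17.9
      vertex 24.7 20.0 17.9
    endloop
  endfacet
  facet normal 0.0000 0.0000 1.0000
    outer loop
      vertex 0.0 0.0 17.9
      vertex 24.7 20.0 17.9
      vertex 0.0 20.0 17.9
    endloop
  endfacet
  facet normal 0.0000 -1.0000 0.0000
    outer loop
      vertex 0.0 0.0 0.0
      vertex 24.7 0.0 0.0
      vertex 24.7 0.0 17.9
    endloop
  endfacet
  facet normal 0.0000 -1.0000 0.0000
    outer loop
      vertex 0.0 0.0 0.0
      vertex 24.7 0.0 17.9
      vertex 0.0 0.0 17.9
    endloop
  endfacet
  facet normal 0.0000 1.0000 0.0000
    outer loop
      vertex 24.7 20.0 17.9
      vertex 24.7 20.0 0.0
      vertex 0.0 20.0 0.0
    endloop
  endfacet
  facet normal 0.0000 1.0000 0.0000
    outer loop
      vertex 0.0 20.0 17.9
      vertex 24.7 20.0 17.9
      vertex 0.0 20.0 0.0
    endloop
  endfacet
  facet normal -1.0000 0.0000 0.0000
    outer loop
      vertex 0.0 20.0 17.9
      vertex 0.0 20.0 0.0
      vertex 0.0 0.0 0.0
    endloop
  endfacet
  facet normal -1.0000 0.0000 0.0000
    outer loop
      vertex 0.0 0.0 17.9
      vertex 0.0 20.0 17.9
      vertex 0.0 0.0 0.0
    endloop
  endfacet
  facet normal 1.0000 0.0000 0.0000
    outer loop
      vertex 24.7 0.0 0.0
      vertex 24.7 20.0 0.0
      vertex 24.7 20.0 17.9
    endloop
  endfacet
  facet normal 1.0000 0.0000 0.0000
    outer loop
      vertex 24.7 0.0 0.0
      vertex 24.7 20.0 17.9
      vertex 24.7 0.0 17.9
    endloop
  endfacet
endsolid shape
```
; perimeter-only toolpath
G21 ; units = mm
G90 ; absolute positioning
G28 ; home
; layer 1
G0 Z4.5
G0 X0.0 Y0.0
G1 X24.7 Y0.0
G1 X24.7 Y20.0
G1 X0.0 Y20.0
G1 X0.0 Y0.0
; layer 2
G0 Z8.9
G0 X0.0 Y0.0
G1 X24.7 Y0.0
G1 X24.7 Y20.0
G1 X0.0 Y20.0
G1 X0.0 Y0.0
; layer 3
G0 Z13.4
G0 X0.0 Y0.0
G1 X24.7 Y0.0
G1 X24.7 Y20.0
G1 X0.0 Y20.0
G1 X0.0 Y0.0
; layer 4
G0 Z17.9
G0 X0.0 Y0.0
G1 X24.7 Y0.0
G1 X24.7 Y20.0
G1 X0.0 Y20.0
G1 X0.0 Y0.0
M2 ; end

The solid is a rectangular box, roughly 24.7 × 20 mm footprint and 17.9 mm tall. Slicing at Δz = 4.5 mm — 4 equal slices spanning the solid's height, so layer i sits at z = i·h/4 — gives 4 non-empty perimeters. Each is a 4-segment closed polygon; G0 lifts to the layer z and rapids to the start vertex, then G1 traces the edges.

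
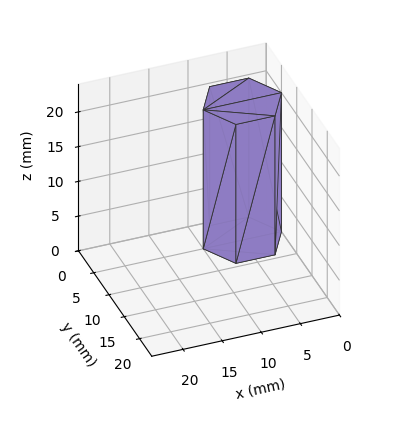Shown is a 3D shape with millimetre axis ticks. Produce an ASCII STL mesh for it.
Reading the render: the shape is a regular 6-sided prism (a cylinder approximated with 6 flat sides), circumscribed radius ≈ 5 mm, height ≈ 20 mm (dimensions read to the nearest mm from the axis ticks). For the STL, each face is triangulated and given an outward normal.

solid part
  facet normal 0.0000 0.0000 -1.0000
    outer loop
      vertex 2.5 9.3 0.0
      vertex 7.5 9.3 0.0
      vertex 10.0 5.0 0.0
    endloop
  endfacet
  facet normal 0.0000 0.0000 -1.0000
    outer loop
      vertex 0.0 5.0 0.0
      vertex 2.5 9.3 0.0
      vertex 10.0 5.0 0.0
    endloop
  endfacet
  facet normal 0.0000 0.0000 -1.0000
    outer loop
      vertex 2.5 0.7 0.0
      vertex 0.0 5.0 0.0
      vertex 10.0 5.0 0.0
    endloop
  endfacet
  facet normal 0.0000 0.0000 -1.0000
    outer loop
      vertex 7.5 0.7 0.0
      vertex 2.5 0.7 0.0
      vertex 10.0 5.0 0.0
    endloop
  endfacet
  facet normal 0.0000 0.0000 1.0000
    outer loop
      vertex 10.0 5.0 20.0
      vertex 7.5 9.3 20.0
      vertex 2.5 9.3 20.0
    endloop
  endfacet
  facet normal 0.0000 0.0000 1.0000
    outer loop
      vertex 10.0 5.0 20.0
      vertex 2.5 9.3 20.0
      vertex 0.0 5.0 20.0
    endloop
  endfacet
  facet normal 0.0000 0.0000 1.0000
    outer loop
      vertex 10.0 5.0 20.0
      vertex 0.0 5.0 20.0
      vertex 2.5 0.7 20.0
    endloop
  endfacet
  facet normal 0.0000 0.0000 1.0000
    outer loop
      vertex 10.0 5.0 20.0
      vertex 2.5 0.7 20.0
      vertex 7.5 0.7 20.0
    endloop
  endfacet
  facet normal 0.8645 0.5026 0.0000
    outer loop
      vertex 10.0 5.0 0.0
      vertex 7.5 9.3 0.0
      vertex 7.5 9.3 20.0
    endloop
  endfacet
  facet normal 0.8645 0.5026 0.0000
    outer loop
      vertex 10.0 5.0 0.0
      vertex 7.5 9.3 20.0
      vertex 10.0 5.0 20.0
    endloop
  endfacet
  facet normal 0.0000 1.0000 0.0000
    outer loop
      vertex 7.5 9.3 0.0
      vertex 2.5 9.3 0.0
      vertex 2.5 9.3 20.0
    endloop
  endfacet
  facet normal 0.0000 1.0000 0.0000
    outer loop
      vertex 7.5 9.3 0.0
      vertex 2.5 9.3 20.0
      vertex 7.5 9.3 20.0
    endloop
  endfacet
  facet normal -0.8645 0.5026 0.0000
    outer loop
      vertex 2.5 9.3 0.0
      vertex 0.0 5.0 0.0
      vertex 0.0 5.0 20.0
    endloop
  endfacet
  facet normal -0.8645 0.5026 0.0000
    outer loop
      vertex 2.5 9.3 0.0
      vertex 0.0 5.0 20.0
      vertex 2.5 9.3 20.0
    endloop
  endfacet
  facet normal -0.8645 -0.5026 0.0000
    outer loop
      vertex 0.0 5.0 0.0
      vertex 2.5 0.7 0.0
      vertex 2.5 0.7 20.0
    endloop
  endfacet
  facet normal -0.8645 -0.5026 0.0000
    outer loop
      vertex 0.0 5.0 0.0
      vertex 2.5 0.7 20.0
      vertex 0.0 5.0 20.0
    endloop
  endfacet
  facet normal 0.0000 -1.0000 0.0000
    outer loop
      vertex 2.5 0.7 0.0
      vertex 7.5 0.7 0.0
      vertex 7.5 0.7 20.0
    endloop
  endfacet
  facet normal 0.0000 -1.0000 0.0000
    outer loop
      vertex 2.5 0.7 0.0
      vertex 7.5 0.7 20.0
      vertex 2.5 0.7 20.0
    endloop
  endfacet
  facet normal 0.8645 -0.5026 0.0000
    outer loop
      vertex 7.5 0.7 0.0
      vertex 10.0 5.0 0.0
      vertex 10.0 5.0 20.0
    endloop
  endfacet
  facet normal 0.8645 -0.5026 0.0000
    outer loop
      vertex 7.5 0.7 0.0
      vertex 10.0 5.0 20.0
      vertex 7.5 0.7 20.0
    endloop
  endfacet
endsolid part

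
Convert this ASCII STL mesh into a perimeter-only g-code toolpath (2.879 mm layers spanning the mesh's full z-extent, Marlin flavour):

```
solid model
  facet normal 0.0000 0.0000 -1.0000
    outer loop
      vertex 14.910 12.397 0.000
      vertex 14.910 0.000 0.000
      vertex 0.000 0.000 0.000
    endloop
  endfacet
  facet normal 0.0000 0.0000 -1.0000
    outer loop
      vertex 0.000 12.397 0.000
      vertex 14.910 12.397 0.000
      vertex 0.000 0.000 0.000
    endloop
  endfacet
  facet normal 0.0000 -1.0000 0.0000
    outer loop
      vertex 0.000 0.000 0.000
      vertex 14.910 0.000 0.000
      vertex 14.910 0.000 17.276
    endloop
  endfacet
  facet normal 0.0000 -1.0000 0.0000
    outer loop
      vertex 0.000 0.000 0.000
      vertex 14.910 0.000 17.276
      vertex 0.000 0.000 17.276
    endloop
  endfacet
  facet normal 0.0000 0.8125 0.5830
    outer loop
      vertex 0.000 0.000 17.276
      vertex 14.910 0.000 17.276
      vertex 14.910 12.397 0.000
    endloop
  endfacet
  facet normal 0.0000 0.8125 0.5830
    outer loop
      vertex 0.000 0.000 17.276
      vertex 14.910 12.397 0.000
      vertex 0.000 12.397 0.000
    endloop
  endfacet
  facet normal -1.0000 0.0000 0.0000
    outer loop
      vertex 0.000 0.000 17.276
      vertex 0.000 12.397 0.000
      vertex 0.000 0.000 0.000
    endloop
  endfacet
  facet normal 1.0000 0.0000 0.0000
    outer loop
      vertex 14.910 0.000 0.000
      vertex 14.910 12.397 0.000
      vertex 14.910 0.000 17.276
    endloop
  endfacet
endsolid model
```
; perimeter-only toolpath
G21 ; units = mm
G90 ; absolute positioning
G28 ; home
; layer 1
G0 Z2.879
G0 X0.000 Y0.000
G1 X14.910 Y0.000
G1 X14.910 Y10.331
G1 X0.000 Y10.331
G1 X0.000 Y0.000
; layer 2
G0 Z5.759
G0 X0.000 Y0.000
G1 X14.910 Y0.000
G1 X14.910 Y8.265
G1 X0.000 Y8.265
G1 X0.000 Y0.000
; layer 3
G0 Z8.638
G0 X0.000 Y0.000
G1 X14.910 Y0.000
G1 X14.910 Y6.199
G1 X0.000 Y6.199
G1 X0.000 Y0.000
; layer 4
G0 Z11.517
G0 X0.000 Y0.000
G1 X14.910 Y0.000
G1 X14.910 Y4.132
G1 X0.000 Y4.132
G1 X0.000 Y0.000
; layer 5
G0 Z14.397
G0 X0.000 Y0.000
G1 X14.910 Y0.000
G1 X14.910 Y2.066
G1 X0.000 Y2.066
G1 X0.000 Y0.000
M2 ; end

The solid is a wedge (ramp): 14.9 × 12.4 mm base, rising to 17.3 mm along the y=0 edge and sloping linearly to z=0 at y=12.4. Slicing at Δz = 2.879 mm — 6 equal slices spanning the solid's height, so layer i sits at z = i·h/6 — gives 5 non-empty perimeters. Each is a 4-segment closed polygon; G0 lifts to the layer z and rapids to the start vertex, then G1 traces the edges. The cross-section shrinks linearly with z (the slice at the apex is degenerate and omitted).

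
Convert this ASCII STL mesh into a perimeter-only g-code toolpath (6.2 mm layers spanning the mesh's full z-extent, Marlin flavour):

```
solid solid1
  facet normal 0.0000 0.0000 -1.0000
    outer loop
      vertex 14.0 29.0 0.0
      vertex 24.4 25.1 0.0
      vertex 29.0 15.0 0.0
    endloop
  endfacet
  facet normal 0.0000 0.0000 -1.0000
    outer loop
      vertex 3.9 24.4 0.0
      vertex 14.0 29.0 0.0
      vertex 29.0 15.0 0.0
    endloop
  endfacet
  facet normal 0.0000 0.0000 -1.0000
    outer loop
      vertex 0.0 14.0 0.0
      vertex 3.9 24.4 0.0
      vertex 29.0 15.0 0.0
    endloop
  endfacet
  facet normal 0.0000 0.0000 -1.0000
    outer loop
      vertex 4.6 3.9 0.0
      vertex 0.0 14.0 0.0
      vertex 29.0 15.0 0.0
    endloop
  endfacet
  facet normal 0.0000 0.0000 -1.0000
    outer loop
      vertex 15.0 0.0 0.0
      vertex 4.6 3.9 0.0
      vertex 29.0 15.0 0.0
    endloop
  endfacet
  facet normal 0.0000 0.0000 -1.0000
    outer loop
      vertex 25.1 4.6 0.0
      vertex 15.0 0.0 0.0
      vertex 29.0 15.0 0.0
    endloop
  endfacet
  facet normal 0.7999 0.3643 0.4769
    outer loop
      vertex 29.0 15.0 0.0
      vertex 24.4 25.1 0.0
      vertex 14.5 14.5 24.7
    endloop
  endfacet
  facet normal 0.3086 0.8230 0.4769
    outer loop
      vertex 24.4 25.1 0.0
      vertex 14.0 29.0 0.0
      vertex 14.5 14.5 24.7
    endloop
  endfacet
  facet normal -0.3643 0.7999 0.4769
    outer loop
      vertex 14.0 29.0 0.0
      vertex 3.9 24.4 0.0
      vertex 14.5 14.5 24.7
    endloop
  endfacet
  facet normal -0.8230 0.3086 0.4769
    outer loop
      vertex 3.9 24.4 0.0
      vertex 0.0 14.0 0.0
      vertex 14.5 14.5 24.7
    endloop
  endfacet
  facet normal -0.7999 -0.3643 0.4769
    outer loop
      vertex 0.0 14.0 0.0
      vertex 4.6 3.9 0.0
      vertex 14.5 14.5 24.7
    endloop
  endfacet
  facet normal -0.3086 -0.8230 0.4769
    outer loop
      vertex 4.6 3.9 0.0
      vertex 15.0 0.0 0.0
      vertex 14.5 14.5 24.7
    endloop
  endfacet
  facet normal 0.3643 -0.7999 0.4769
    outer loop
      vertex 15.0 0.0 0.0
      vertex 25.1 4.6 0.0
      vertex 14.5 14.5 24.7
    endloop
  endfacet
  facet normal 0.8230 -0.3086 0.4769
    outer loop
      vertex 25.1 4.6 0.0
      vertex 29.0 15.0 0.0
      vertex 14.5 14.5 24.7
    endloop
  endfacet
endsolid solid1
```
; perimeter-only toolpath
G21 ; units = mm
G90 ; absolute positioning
G28 ; home
; layer 1
G0 Z6.2
G0 X25.4 Y14.9
G1 X21.9 Y22.5
G1 X14.1 Y25.4
G1 X6.5 Y21.9
G1 X3.6 Y14.1
G1 X7.1 Y6.5
G1 X14.9 Y3.6
G1 X22.5 Y7.1
G1 X25.4 Y14.9
; layer 2
G0 Z12.3
G0 X21.8 Y14.8
G1 X19.4 Y19.8
G1 X14.2 Y21.8
G1 X9.2 Y19.4
G1 X7.2 Y14.2
G1 X9.6 Y9.2
G1 X14.8 Y7.2
G1 X19.8 Y9.6
G1 X21.8 Y14.8
; layer 3
G0 Z18.5
G0 X18.1 Y14.6
G1 X17.0 Y17.1
G1 X14.4 Y18.1
G1 X11.8 Y17.0
G1 X10.9 Y14.4
G1 X12.0 Y11.8
G1 X14.6 Y10.9
G1 X17.1 Y12.0
G1 X18.1 Y14.6
M2 ; end

The solid is a regular 8-sided pyramid, base circumscribed radius ≈ 14.5 mm, apex at z ≈ 24.7 mm. Slicing at Δz = 6.2 mm — 4 equal slices spanning the solid's height, so layer i sits at z = i·h/4 — gives 3 non-empty perimeters. Each is a 8-segment closed polygon; G0 lifts to the layer z and rapids to the start vertex, then G1 traces the edges. The cross-section shrinks linearly with z (the slice at the apex is degenerate and omitted).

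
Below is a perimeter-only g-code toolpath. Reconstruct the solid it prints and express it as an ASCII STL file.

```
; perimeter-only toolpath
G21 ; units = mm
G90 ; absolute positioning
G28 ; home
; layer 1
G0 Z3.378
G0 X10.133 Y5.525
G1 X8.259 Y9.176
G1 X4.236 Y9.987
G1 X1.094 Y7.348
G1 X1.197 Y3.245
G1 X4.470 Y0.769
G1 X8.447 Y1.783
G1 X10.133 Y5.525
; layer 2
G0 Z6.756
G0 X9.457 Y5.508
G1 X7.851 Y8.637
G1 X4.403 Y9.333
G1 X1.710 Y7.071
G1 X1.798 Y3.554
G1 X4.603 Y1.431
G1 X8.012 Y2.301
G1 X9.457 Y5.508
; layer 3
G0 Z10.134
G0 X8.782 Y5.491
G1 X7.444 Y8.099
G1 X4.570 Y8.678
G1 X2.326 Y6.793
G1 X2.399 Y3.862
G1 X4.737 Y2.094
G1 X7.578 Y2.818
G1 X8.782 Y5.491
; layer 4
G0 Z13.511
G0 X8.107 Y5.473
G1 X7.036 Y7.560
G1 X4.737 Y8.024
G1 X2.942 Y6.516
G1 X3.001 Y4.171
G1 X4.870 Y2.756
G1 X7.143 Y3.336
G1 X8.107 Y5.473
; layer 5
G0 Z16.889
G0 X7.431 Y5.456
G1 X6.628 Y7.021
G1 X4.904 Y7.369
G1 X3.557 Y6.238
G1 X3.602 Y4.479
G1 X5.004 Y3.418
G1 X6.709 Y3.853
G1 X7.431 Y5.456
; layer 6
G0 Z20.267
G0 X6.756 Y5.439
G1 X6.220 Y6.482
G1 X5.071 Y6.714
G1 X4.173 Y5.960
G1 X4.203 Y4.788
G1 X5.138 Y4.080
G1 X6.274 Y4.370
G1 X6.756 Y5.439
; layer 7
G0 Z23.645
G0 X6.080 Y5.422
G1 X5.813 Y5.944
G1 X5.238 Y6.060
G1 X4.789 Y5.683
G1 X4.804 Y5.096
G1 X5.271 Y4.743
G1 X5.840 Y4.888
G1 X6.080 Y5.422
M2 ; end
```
solid part
  facet normal 0.0000 0.0000 -1.0000
    outer loop
      vertex 4.069 10.642 0.000
      vertex 8.667 9.715 0.000
      vertex 10.808 5.542 0.000
    endloop
  endfacet
  facet normal 0.0000 0.0000 -1.0000
    outer loop
      vertex 0.478 7.626 0.000
      vertex 4.069 10.642 0.000
      vertex 10.808 5.542 0.000
    endloop
  endfacet
  facet normal 0.0000 0.0000 -1.0000
    outer loop
      vertex 0.596 2.937 0.000
      vertex 0.478 7.626 0.000
      vertex 10.808 5.542 0.000
    endloop
  endfacet
  facet normal 0.0000 0.0000 -1.0000
    outer loop
      vertex 4.336 0.107 0.000
      vertex 0.596 2.937 0.000
      vertex 10.808 5.542 0.000
    endloop
  endfacet
  facet normal 0.0000 0.0000 -1.0000
    outer loop
      vertex 8.881 1.266 0.000
      vertex 4.336 0.107 0.000
      vertex 10.808 5.542 0.000
    endloop
  endfacet
  facet normal 0.8756 0.4492 0.1774
    outer loop
      vertex 10.808 5.542 0.000
      vertex 8.667 9.715 0.000
      vertex 5.405 5.405 27.023
    endloop
  endfacet
  facet normal 0.1945 0.9647 0.1773
    outer loop
      vertex 8.667 9.715 0.000
      vertex 4.069 10.642 0.000
      vertex 5.405 5.405 27.023
    endloop
  endfacet
  facet normal -0.6329 0.7536 0.1773
    outer loop
      vertex 4.069 10.642 0.000
      vertex 0.478 7.626 0.000
      vertex 5.405 5.405 27.023
    endloop
  endfacet
  facet normal -0.9838 -0.0248 0.1773
    outer loop
      vertex 0.478 7.626 0.000
      vertex 0.596 2.937 0.000
      vertex 5.405 5.405 27.023
    endloop
  endfacet
  facet normal -0.5938 -0.7848 0.1774
    outer loop
      vertex 0.596 2.937 0.000
      vertex 4.336 0.107 0.000
      vertex 5.405 5.405 27.023
    endloop
  endfacet
  facet normal 0.2432 -0.9536 0.1773
    outer loop
      vertex 4.336 0.107 0.000
      vertex 8.881 1.266 0.000
      vertex 5.405 5.405 27.023
    endloop
  endfacet
  facet normal 0.8972 -0.4043 0.1773
    outer loop
      vertex 8.881 1.266 0.000
      vertex 10.808 5.542 0.000
      vertex 5.405 5.405 27.023
    endloop
  endfacet
endsolid part

The G0 Z moves step by Δz≈3.378 mm. The G1 loops shrink linearly with z, so the solid tapers from its base footprint up to z≈27. Closing with a flat bottom cap and the tapered top and triangulating gives 12 facets — a regular 7-sided pyramid, base circumscribed radius ≈ 5.41 mm, apex at z ≈ 27 mm.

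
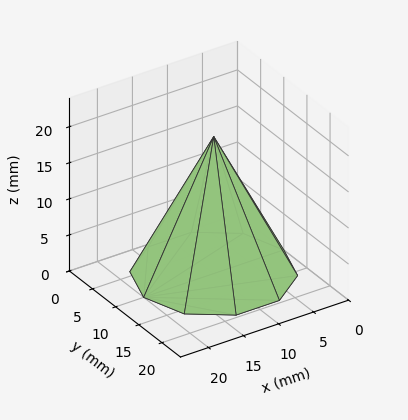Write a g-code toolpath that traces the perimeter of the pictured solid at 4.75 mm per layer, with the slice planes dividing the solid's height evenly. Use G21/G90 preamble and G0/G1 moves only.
Reading the render: the shape is a regular 10-sided pyramid, base circumscribed radius ≈ 10 mm, apex at z ≈ 19 mm (dimensions read to the nearest mm from the axis ticks). For the g-code, the solid's height is divided into equal slices at the stated Δz and each level perimeter traced with G1 moves after a G0 lift.

; perimeter-only toolpath
G21 ; units = mm
G90 ; absolute positioning
G28 ; home
; layer 1
G0 Z4.75
G0 X17.50 Y10.00
G1 X16.07 Y14.41
G1 X12.32 Y17.13
G1 X7.68 Y17.13
G1 X3.93 Y14.41
G1 X2.50 Y10.00
G1 X3.93 Y5.59
G1 X7.68 Y2.87
G1 X12.32 Y2.87
G1 X16.07 Y5.59
G1 X17.50 Y10.00
; layer 2
G0 Z9.50
G0 X15.00 Y10.00
G1 X14.04 Y12.94
G1 X11.54 Y14.76
G1 X8.46 Y14.76
G1 X5.96 Y12.94
G1 X5.00 Y10.00
G1 X5.96 Y7.06
G1 X8.46 Y5.25
G1 X11.54 Y5.25
G1 X14.04 Y7.06
G1 X15.00 Y10.00
; layer 3
G0 Z14.25
G0 X12.50 Y10.00
G1 X12.02 Y11.47
G1 X10.77 Y12.38
G1 X9.23 Y12.38
G1 X7.98 Y11.47
G1 X7.50 Y10.00
G1 X7.98 Y8.53
G1 X9.23 Y7.62
G1 X10.77 Y7.62
G1 X12.02 Y8.53
G1 X12.50 Y10.00
M2 ; end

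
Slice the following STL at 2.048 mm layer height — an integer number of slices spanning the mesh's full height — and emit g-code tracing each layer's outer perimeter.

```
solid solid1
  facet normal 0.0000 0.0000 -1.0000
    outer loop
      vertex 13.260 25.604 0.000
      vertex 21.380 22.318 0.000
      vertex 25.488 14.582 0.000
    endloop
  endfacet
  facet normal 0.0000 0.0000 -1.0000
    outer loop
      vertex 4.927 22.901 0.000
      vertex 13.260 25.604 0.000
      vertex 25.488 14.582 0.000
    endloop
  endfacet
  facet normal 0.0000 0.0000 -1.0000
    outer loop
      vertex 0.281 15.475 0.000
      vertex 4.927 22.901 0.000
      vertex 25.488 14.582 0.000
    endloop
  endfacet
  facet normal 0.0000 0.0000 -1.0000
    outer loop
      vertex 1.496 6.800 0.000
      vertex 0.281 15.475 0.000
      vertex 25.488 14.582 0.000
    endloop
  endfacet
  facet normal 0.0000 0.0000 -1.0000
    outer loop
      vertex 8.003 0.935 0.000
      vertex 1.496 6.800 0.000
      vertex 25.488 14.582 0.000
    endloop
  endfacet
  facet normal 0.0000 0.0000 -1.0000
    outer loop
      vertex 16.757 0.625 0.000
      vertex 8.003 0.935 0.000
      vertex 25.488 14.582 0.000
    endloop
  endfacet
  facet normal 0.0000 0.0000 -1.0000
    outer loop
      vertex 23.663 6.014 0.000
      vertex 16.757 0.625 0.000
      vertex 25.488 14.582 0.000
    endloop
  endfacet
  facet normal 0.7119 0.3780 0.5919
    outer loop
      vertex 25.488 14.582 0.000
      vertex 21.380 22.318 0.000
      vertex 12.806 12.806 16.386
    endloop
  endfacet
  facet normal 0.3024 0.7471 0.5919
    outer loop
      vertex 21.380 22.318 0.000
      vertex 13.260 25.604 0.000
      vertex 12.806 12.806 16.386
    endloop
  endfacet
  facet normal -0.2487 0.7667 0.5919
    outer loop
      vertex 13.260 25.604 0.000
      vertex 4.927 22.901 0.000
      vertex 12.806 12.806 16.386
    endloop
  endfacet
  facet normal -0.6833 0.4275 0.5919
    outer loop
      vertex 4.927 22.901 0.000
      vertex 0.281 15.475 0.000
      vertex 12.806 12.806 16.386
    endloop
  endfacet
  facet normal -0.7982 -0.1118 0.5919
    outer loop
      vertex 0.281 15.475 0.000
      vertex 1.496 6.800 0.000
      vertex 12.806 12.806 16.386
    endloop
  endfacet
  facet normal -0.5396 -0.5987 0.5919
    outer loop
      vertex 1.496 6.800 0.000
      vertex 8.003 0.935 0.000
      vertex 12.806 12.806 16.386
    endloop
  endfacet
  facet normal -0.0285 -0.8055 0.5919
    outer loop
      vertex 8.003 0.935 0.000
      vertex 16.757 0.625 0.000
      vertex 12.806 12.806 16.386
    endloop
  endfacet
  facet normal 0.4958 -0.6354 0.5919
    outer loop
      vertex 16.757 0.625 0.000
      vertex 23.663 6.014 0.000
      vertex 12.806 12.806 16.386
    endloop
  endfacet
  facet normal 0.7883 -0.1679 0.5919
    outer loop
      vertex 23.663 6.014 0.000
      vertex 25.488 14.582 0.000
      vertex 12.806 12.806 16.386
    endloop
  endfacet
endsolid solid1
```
; perimeter-only toolpath
G21 ; units = mm
G90 ; absolute positioning
G28 ; home
; layer 1
G0 Z2.048
G0 X23.903 Y14.360
G1 X20.308 Y21.129
G1 X13.203 Y24.004
G1 X5.912 Y21.639
G1 X1.847 Y15.141
G1 X2.910 Y7.551
G1 X8.603 Y2.419
G1 X16.263 Y2.148
G1 X22.306 Y6.863
G1 X23.903 Y14.360
; layer 2
G0 Z4.096
G0 X22.317 Y14.138
G1 X19.236 Y19.940
G1 X13.146 Y22.404
G1 X6.897 Y20.377
G1 X3.412 Y14.808
G1 X4.323 Y8.301
G1 X9.204 Y3.903
G1 X15.769 Y3.670
G1 X20.949 Y7.712
G1 X22.317 Y14.138
; layer 3
G0 Z6.145
G0 X20.732 Y13.916
G1 X18.165 Y18.751
G1 X13.090 Y20.805
G1 X7.882 Y19.115
G1 X4.978 Y14.474
G1 X5.737 Y9.052
G1 X9.804 Y5.387
G1 X15.275 Y5.193
G1 X19.592 Y8.561
G1 X20.732 Y13.916
; layer 4
G0 Z8.193
G0 X19.147 Y13.694
G1 X17.093 Y17.562
G1 X13.033 Y19.205
G1 X8.866 Y17.854
G1 X6.543 Y14.140
G1 X7.151 Y9.803
G1 X10.404 Y6.870
G1 X14.782 Y6.715
G1 X18.235 Y9.410
G1 X19.147 Y13.694
; layer 5
G0 Z10.241
G0 X17.562 Y13.472
G1 X16.021 Y16.373
G1 X12.976 Y17.605
G1 X9.851 Y16.592
G1 X8.109 Y13.807
G1 X8.565 Y10.554
G1 X11.005 Y8.354
G1 X14.288 Y8.238
G1 X16.877 Y10.259
G1 X17.562 Y13.472
; layer 6
G0 Z12.290
G0 X15.976 Y13.250
G1 X14.950 Y15.184
G1 X12.919 Y16.005
G1 X10.836 Y15.330
G1 X9.675 Y13.473
G1 X9.979 Y11.304
G1 X11.605 Y9.838
G1 X13.794 Y9.761
G1 X15.520 Y11.108
G1 X15.976 Y13.250
; layer 7
G0 Z14.338
G0 X14.391 Y13.028
G1 X13.878 Y13.995
G1 X12.863 Y14.406
G1 X11.821 Y14.068
G1 X11.240 Y13.140
G1 X11.392 Y12.055
G1 X12.206 Y11.322
G1 X13.300 Y11.283
G1 X14.163 Y11.957
G1 X14.391 Y13.028
M2 ; end

The solid is a regular 9-sided pyramid, base circumscribed radius ≈ 12.8 mm, apex at z ≈ 16.4 mm. Slicing at Δz = 2.048 mm — 8 equal slices spanning the solid's height, so layer i sits at z = i·h/8 — gives 7 non-empty perimeters. Each is a 9-segment closed polygon; G0 lifts to the layer z and rapids to the start vertex, then G1 traces the edges. The cross-section shrinks linearly with z (the slice at the apex is degenerate and omitted).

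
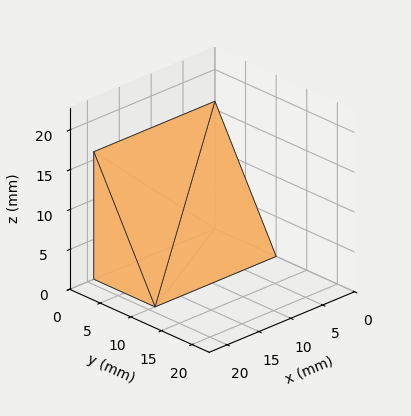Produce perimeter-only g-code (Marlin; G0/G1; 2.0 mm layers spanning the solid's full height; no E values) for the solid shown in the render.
Reading the render: the shape is a wedge (ramp): 19 × 10 mm base, rising to 16 mm along the y=0 edge and sloping linearly to z=0 at y=10 (dimensions read to the nearest mm from the axis ticks). For the g-code, the solid's height is divided into equal slices at the stated Δz and each level perimeter traced with G1 moves after a G0 lift.

; perimeter-only toolpath
G21 ; units = mm
G90 ; absolute positioning
G28 ; home
; layer 1
G0 Z2.0
G0 X0.0 Y0.0
G1 X19.0 Y0.0
G1 X19.0 Y8.8
G1 X0.0 Y8.8
G1 X0.0 Y0.0
; layer 2
G0 Z4.0
G0 X0.0 Y0.0
G1 X19.0 Y0.0
G1 X19.0 Y7.5
G1 X0.0 Y7.5
G1 X0.0 Y0.0
; layer 3
G0 Z6.0
G0 X0.0 Y0.0
G1 X19.0 Y0.0
G1 X19.0 Y6.2
G1 X0.0 Y6.2
G1 X0.0 Y0.0
; layer 4
G0 Z8.0
G0 X0.0 Y0.0
G1 X19.0 Y0.0
G1 X19.0 Y5.0
G1 X0.0 Y5.0
G1 X0.0 Y0.0
; layer 5
G0 Z10.0
G0 X0.0 Y0.0
G1 X19.0 Y0.0
G1 X19.0 Y3.8
G1 X0.0 Y3.8
G1 X0.0 Y0.0
; layer 6
G0 Z12.0
G0 X0.0 Y0.0
G1 X19.0 Y0.0
G1 X19.0 Y2.5
G1 X0.0 Y2.5
G1 X0.0 Y0.0
; layer 7
G0 Z14.0
G0 X0.0 Y0.0
G1 X19.0 Y0.0
G1 X19.0 Y1.2
G1 X0.0 Y1.2
G1 X0.0 Y0.0
M2 ; end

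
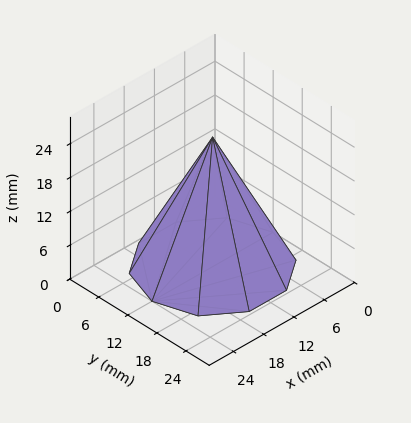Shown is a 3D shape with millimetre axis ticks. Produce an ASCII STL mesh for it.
Reading the render: the shape is a regular 10-sided pyramid, base circumscribed radius ≈ 12 mm, apex at z ≈ 23 mm (dimensions read to the nearest mm from the axis ticks). For the STL, each face is triangulated and given an outward normal.

solid part
  facet normal 0.0000 0.0000 -1.0000
    outer loop
      vertex 15.7 23.4 0.0
      vertex 21.7 19.1 0.0
      vertex 24.0 12.0 0.0
    endloop
  endfacet
  facet normal 0.0000 0.0000 -1.0000
    outer loop
      vertex 8.3 23.4 0.0
      vertex 15.7 23.4 0.0
      vertex 24.0 12.0 0.0
    endloop
  endfacet
  facet normal 0.0000 0.0000 -1.0000
    outer loop
      vertex 2.3 19.1 0.0
      vertex 8.3 23.4 0.0
      vertex 24.0 12.0 0.0
    endloop
  endfacet
  facet normal 0.0000 0.0000 -1.0000
    outer loop
      vertex 0.0 12.0 0.0
      vertex 2.3 19.1 0.0
      vertex 24.0 12.0 0.0
    endloop
  endfacet
  facet normal 0.0000 0.0000 -1.0000
    outer loop
      vertex 2.3 4.9 0.0
      vertex 0.0 12.0 0.0
      vertex 24.0 12.0 0.0
    endloop
  endfacet
  facet normal 0.0000 0.0000 -1.0000
    outer loop
      vertex 8.3 0.6 0.0
      vertex 2.3 4.9 0.0
      vertex 24.0 12.0 0.0
    endloop
  endfacet
  facet normal 0.0000 0.0000 -1.0000
    outer loop
      vertex 15.7 0.6 0.0
      vertex 8.3 0.6 0.0
      vertex 24.0 12.0 0.0
    endloop
  endfacet
  facet normal 0.0000 0.0000 -1.0000
    outer loop
      vertex 21.7 4.9 0.0
      vertex 15.7 0.6 0.0
      vertex 24.0 12.0 0.0
    endloop
  endfacet
  facet normal 0.8521 0.2760 0.4446
    outer loop
      vertex 24.0 12.0 0.0
      vertex 21.7 19.1 0.0
      vertex 12.0 12.0 23.0
    endloop
  endfacet
  facet normal 0.5217 0.7280 0.4448
    outer loop
      vertex 21.7 19.1 0.0
      vertex 15.7 23.4 0.0
      vertex 12.0 12.0 23.0
    endloop
  endfacet
  facet normal 0.0000 0.8960 0.4441
    outer loop
      vertex 15.7 23.4 0.0
      vertex 8.3 23.4 0.0
      vertex 12.0 12.0 23.0
    endloop
  endfacet
  facet normal -0.5217 0.7280 0.4448
    outer loop
      vertex 8.3 23.4 0.0
      vertex 2.3 19.1 0.0
      vertex 12.0 12.0 23.0
    endloop
  endfacet
  facet normal -0.8521 0.2760 0.4446
    outer loop
      vertex 2.3 19.1 0.0
      vertex 0.0 12.0 0.0
      vertex 12.0 12.0 23.0
    endloop
  endfacet
  facet normal -0.8521 -0.2760 0.4446
    outer loop
      vertex 0.0 12.0 0.0
      vertex 2.3 4.9 0.0
      vertex 12.0 12.0 23.0
    endloop
  endfacet
  facet normal -0.5217 -0.7280 0.4448
    outer loop
      vertex 2.3 4.9 0.0
      vertex 8.3 0.6 0.0
      vertex 12.0 12.0 23.0
    endloop
  endfacet
  facet normal 0.0000 -0.8960 0.4441
    outer loop
      vertex 8.3 0.6 0.0
      vertex 15.7 0.6 0.0
      vertex 12.0 12.0 23.0
    endloop
  endfacet
  facet normal 0.5217 -0.7280 0.4448
    outer loop
      vertex 15.7 0.6 0.0
      vertex 21.7 4.9 0.0
      vertex 12.0 12.0 23.0
    endloop
  endfacet
  facet normal 0.8521 -0.2760 0.4446
    outer loop
      vertex 21.7 4.9 0.0
      vertex 24.0 12.0 0.0
      vertex 12.0 12.0 23.0
    endloop
  endfacet
endsolid part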